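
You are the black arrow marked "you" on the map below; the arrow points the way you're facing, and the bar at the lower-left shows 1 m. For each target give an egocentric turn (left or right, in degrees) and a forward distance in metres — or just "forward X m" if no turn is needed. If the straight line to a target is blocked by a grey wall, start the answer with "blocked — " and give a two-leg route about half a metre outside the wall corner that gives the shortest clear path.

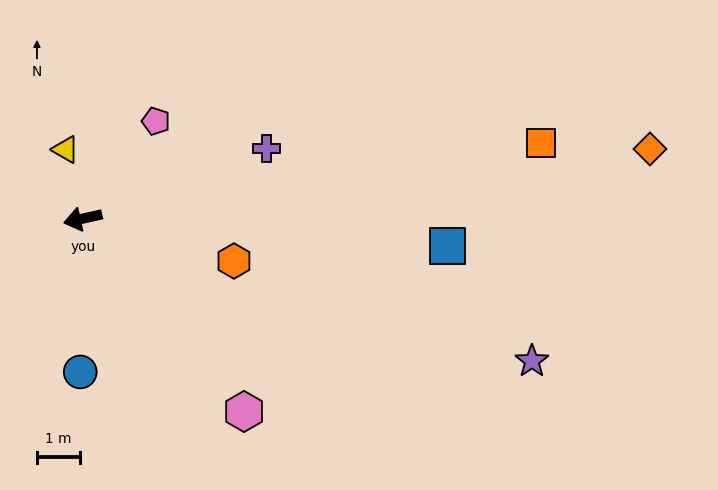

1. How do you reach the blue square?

turn left 163°, forward 8.4 m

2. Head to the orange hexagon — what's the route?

turn left 152°, forward 3.6 m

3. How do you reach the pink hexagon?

turn left 117°, forward 5.8 m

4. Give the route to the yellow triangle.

turn right 89°, forward 1.6 m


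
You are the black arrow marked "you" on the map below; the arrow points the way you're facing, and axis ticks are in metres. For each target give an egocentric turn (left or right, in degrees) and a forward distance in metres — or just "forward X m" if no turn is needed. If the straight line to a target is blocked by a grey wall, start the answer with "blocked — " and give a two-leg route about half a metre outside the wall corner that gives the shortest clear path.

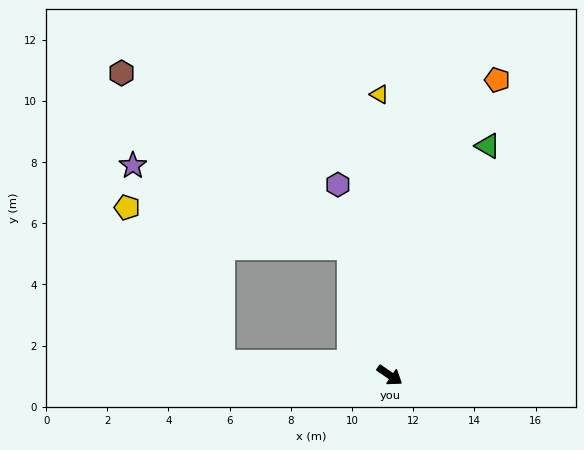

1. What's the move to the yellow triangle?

turn left 126°, forward 9.2 m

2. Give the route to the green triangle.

turn left 101°, forward 8.2 m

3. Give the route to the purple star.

blocked — turn left 142°, forward 4.4 m, then turn left 52°, forward 7.6 m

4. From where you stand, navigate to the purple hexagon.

turn left 140°, forward 6.5 m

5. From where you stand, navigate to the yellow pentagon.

blocked — turn right 150°, forward 5.5 m, then turn right 54°, forward 5.9 m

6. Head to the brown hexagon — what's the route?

blocked — turn left 142°, forward 4.4 m, then turn left 35°, forward 9.4 m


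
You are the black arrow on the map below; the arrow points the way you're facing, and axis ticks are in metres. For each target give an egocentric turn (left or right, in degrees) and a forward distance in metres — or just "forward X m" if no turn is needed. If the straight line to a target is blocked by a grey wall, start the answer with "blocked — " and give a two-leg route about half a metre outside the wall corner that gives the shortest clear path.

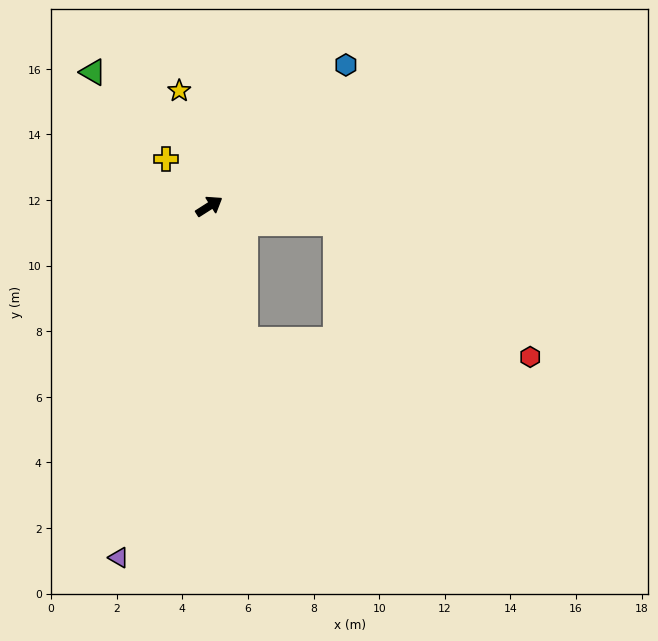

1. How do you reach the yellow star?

turn left 72°, forward 3.6 m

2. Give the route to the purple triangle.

turn right 137°, forward 11.1 m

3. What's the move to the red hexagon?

blocked — turn right 39°, forward 3.9 m, then turn right 28°, forward 7.2 m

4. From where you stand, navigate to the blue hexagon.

turn left 13°, forward 6.0 m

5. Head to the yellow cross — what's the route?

turn left 100°, forward 2.0 m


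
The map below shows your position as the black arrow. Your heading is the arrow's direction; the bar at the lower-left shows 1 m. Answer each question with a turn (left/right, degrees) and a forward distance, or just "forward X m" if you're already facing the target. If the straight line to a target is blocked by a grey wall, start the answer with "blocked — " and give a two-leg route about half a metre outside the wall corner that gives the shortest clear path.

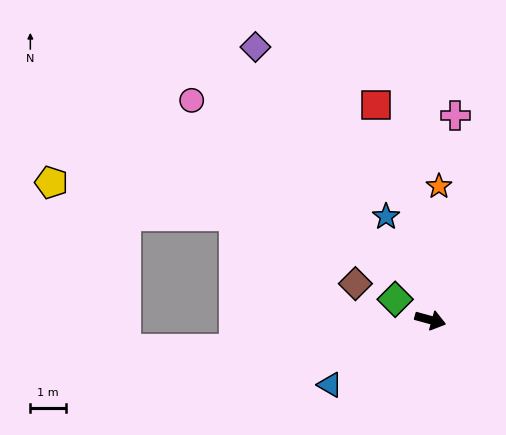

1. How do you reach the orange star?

turn left 102°, forward 3.8 m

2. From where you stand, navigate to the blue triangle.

turn right 132°, forward 3.4 m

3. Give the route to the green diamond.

turn left 165°, forward 1.1 m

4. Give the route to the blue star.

turn left 129°, forward 3.2 m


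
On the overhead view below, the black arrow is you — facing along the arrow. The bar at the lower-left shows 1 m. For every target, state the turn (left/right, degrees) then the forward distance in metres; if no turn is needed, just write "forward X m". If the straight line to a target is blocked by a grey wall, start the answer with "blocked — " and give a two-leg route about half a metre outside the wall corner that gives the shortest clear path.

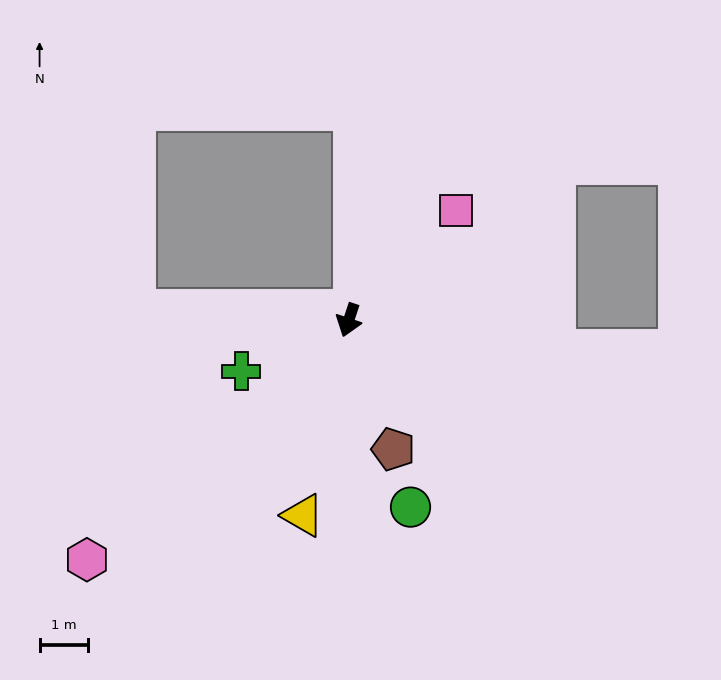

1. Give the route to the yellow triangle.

turn left 5°, forward 4.2 m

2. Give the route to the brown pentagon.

turn left 37°, forward 2.8 m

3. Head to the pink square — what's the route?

turn left 154°, forward 3.2 m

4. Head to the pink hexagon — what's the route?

turn right 29°, forward 7.4 m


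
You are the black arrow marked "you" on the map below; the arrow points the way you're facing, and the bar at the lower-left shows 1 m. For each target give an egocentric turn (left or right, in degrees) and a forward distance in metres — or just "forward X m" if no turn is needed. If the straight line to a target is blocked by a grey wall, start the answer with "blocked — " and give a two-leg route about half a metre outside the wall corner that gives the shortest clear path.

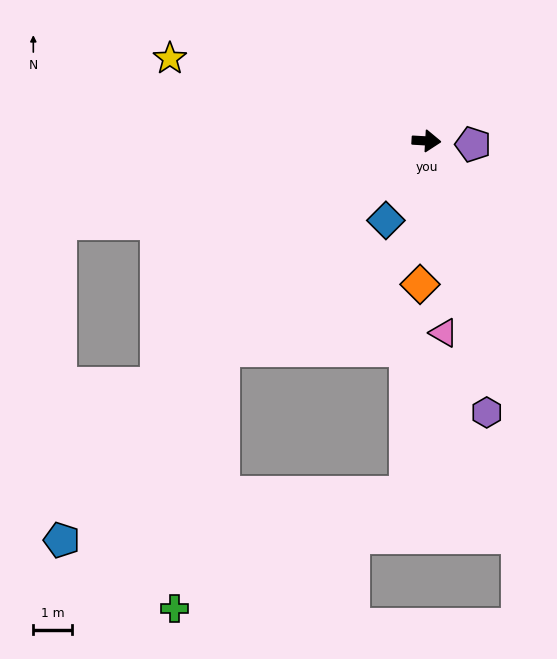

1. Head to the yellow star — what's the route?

turn left 166°, forward 6.9 m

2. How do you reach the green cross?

blocked — turn right 131°, forward 7.5 m, then turn left 34°, forward 6.7 m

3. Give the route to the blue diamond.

turn right 114°, forward 2.3 m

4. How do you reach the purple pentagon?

forward 1.2 m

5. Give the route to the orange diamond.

turn right 89°, forward 3.7 m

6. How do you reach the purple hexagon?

turn right 74°, forward 7.1 m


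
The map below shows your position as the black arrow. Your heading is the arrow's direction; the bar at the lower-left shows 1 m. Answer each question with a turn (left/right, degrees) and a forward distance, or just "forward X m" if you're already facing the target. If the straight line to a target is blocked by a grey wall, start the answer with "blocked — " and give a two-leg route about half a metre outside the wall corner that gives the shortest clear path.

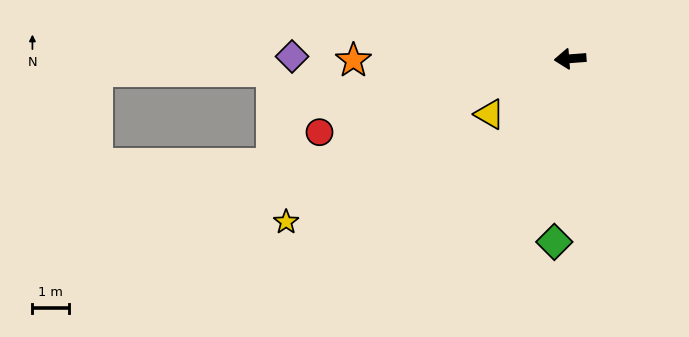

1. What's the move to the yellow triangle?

turn left 30°, forward 2.7 m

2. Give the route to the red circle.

turn left 12°, forward 7.1 m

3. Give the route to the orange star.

turn right 4°, forward 5.9 m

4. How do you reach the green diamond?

turn left 81°, forward 5.0 m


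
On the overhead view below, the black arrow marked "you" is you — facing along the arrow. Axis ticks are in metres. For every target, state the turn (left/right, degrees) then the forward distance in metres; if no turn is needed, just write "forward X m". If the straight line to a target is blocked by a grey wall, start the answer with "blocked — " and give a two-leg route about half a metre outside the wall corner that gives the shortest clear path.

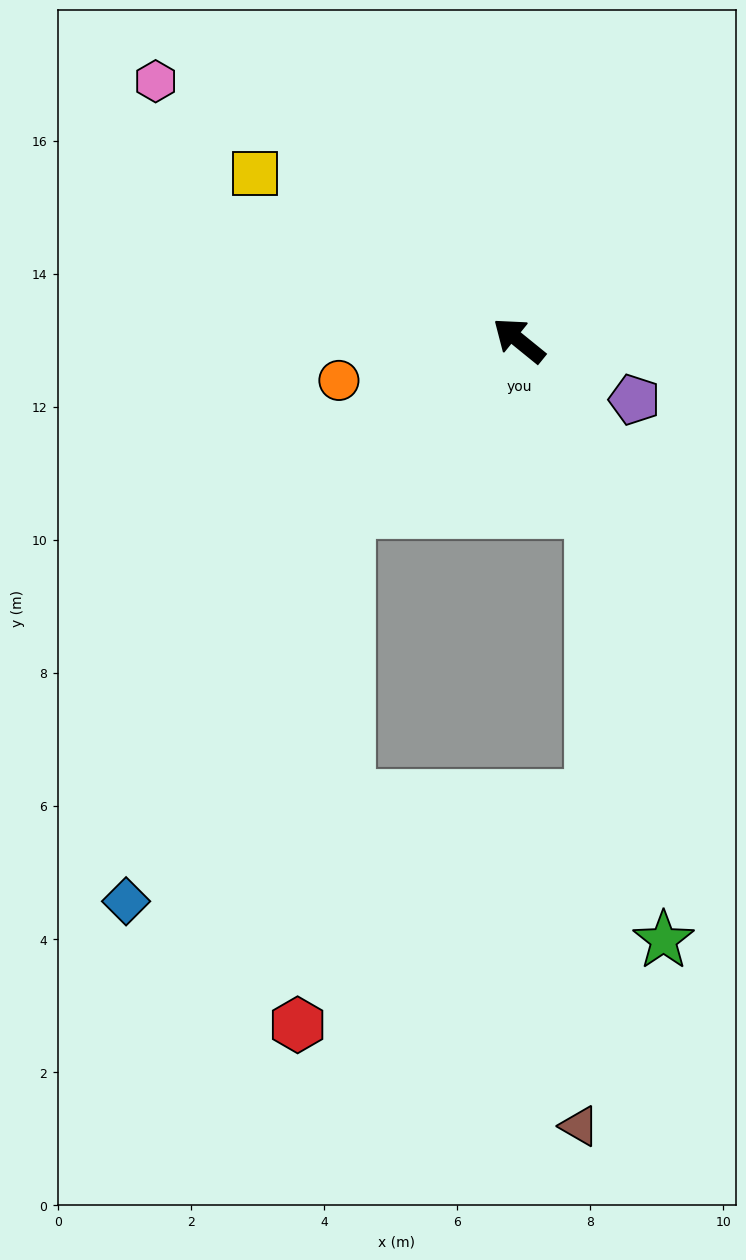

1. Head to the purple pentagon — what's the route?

turn right 168°, forward 2.0 m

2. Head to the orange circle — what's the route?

turn left 52°, forward 2.8 m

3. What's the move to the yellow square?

turn left 7°, forward 4.7 m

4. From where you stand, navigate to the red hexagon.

blocked — turn left 84°, forward 3.6 m, then turn left 40°, forward 7.8 m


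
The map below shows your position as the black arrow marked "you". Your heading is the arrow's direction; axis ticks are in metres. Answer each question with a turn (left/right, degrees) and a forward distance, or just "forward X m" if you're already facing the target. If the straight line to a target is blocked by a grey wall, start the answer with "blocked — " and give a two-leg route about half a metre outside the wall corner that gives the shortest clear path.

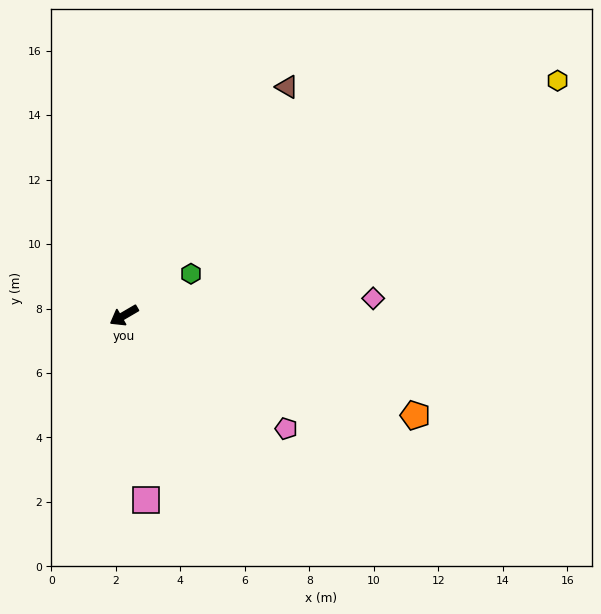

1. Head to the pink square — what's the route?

turn left 67°, forward 5.8 m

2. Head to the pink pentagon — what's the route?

turn left 115°, forward 6.1 m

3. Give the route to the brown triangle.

turn right 156°, forward 8.7 m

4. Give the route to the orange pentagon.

turn left 131°, forward 9.6 m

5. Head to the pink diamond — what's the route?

turn left 154°, forward 7.7 m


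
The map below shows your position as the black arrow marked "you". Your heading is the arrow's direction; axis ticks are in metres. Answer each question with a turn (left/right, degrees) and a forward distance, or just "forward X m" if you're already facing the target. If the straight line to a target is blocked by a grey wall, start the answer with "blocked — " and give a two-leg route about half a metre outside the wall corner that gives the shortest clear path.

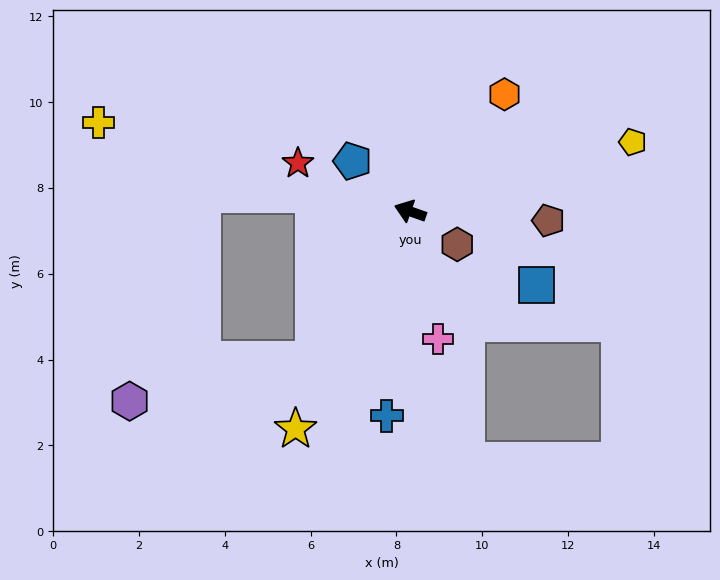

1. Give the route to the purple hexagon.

blocked — turn left 76°, forward 4.1 m, then turn right 44°, forward 4.4 m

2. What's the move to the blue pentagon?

turn right 22°, forward 1.8 m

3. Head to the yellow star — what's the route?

turn left 82°, forward 5.7 m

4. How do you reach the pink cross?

turn left 122°, forward 3.0 m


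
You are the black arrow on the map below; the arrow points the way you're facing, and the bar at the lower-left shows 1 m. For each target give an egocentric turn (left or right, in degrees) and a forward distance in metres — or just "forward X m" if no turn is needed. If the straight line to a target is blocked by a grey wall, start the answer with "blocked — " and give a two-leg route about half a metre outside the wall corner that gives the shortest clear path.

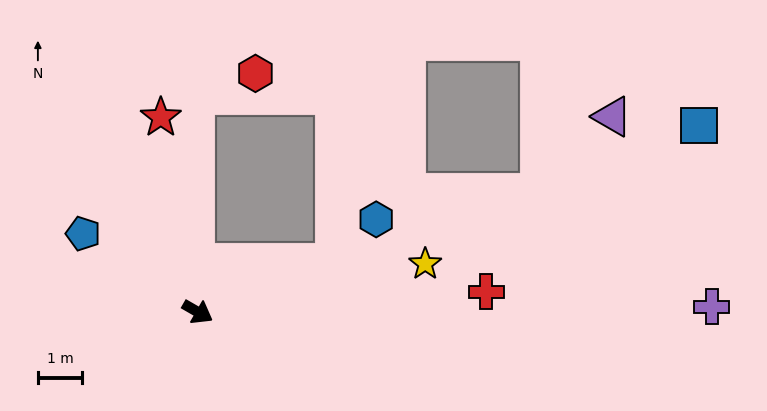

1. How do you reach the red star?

turn left 131°, forward 4.4 m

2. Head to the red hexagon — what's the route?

blocked — turn left 120°, forward 4.8 m, then turn right 69°, forward 1.4 m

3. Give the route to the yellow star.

turn left 42°, forward 5.2 m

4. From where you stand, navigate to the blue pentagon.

turn left 176°, forward 3.1 m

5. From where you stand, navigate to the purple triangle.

blocked — turn left 49°, forward 8.1 m, then turn left 27°, forward 2.4 m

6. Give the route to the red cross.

turn left 34°, forward 6.5 m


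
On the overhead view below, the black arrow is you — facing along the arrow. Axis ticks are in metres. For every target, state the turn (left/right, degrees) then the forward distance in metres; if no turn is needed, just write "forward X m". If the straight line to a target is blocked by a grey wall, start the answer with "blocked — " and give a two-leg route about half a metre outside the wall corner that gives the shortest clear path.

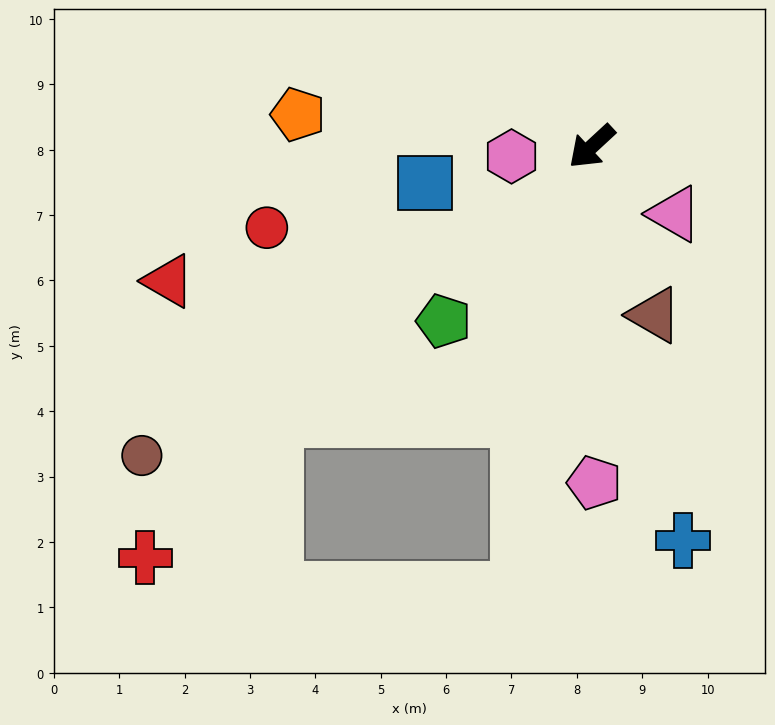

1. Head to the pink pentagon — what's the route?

turn left 48°, forward 5.1 m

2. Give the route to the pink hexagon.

turn right 36°, forward 1.2 m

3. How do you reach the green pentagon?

turn left 7°, forward 3.5 m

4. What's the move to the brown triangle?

turn left 68°, forward 2.7 m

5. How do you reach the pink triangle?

turn left 98°, forward 1.6 m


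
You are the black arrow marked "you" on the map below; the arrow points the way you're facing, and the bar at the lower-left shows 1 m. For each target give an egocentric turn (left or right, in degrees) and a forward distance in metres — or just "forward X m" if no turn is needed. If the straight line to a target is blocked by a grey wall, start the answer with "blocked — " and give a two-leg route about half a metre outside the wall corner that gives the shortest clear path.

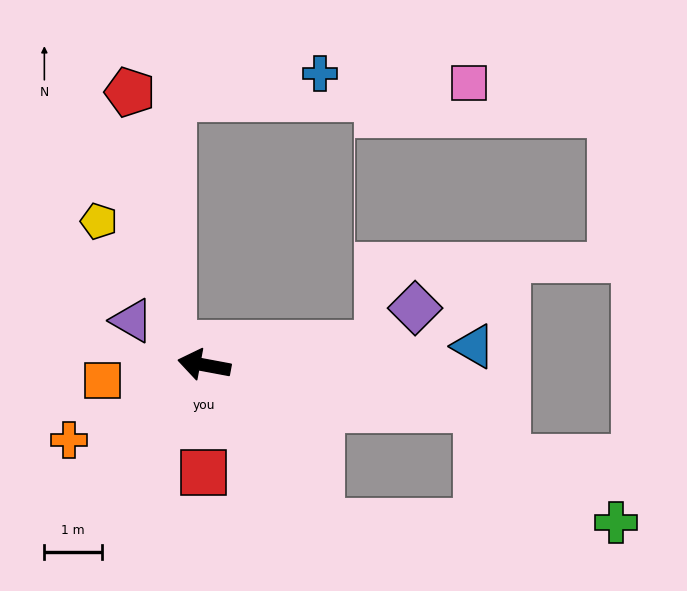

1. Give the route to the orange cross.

turn left 40°, forward 2.7 m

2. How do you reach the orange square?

turn left 19°, forward 1.8 m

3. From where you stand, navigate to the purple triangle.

turn right 21°, forward 1.5 m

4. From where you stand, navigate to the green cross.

blocked — turn left 137°, forward 3.4 m, then turn left 54°, forward 5.1 m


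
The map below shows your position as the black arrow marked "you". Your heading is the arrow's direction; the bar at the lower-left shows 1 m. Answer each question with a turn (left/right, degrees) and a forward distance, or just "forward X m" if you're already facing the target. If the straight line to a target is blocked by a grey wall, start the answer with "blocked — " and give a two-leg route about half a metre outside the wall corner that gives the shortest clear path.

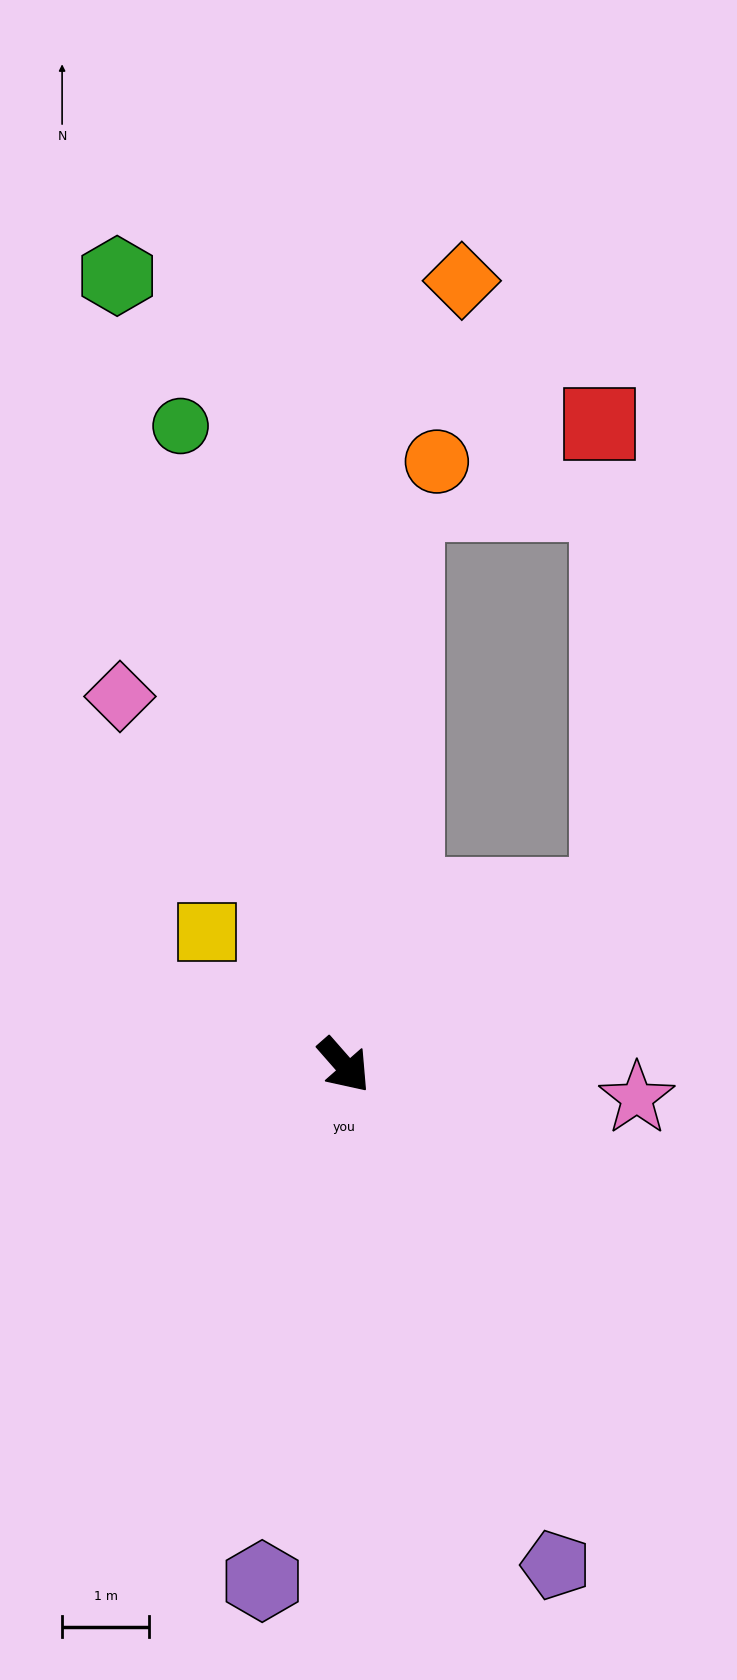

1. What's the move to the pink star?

turn left 42°, forward 3.4 m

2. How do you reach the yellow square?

turn right 176°, forward 2.2 m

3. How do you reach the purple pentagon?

turn right 18°, forward 6.2 m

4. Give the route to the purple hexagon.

turn right 50°, forward 6.0 m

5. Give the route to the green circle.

turn left 153°, forward 7.6 m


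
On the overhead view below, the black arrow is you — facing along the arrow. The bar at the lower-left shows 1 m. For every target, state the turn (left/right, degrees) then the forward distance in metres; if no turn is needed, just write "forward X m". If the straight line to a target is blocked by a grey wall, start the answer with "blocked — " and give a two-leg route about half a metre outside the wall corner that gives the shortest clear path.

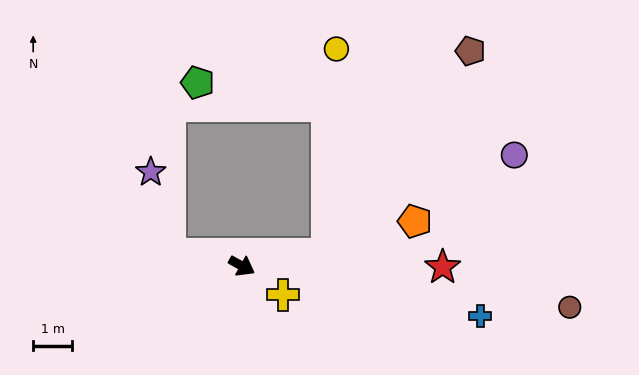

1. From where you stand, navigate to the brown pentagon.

blocked — turn left 37°, forward 2.2 m, then turn left 47°, forward 6.4 m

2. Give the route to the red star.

turn left 29°, forward 5.2 m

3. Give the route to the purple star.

blocked — turn right 160°, forward 1.9 m, then turn right 68°, forward 2.2 m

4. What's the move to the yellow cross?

turn right 6°, forward 1.3 m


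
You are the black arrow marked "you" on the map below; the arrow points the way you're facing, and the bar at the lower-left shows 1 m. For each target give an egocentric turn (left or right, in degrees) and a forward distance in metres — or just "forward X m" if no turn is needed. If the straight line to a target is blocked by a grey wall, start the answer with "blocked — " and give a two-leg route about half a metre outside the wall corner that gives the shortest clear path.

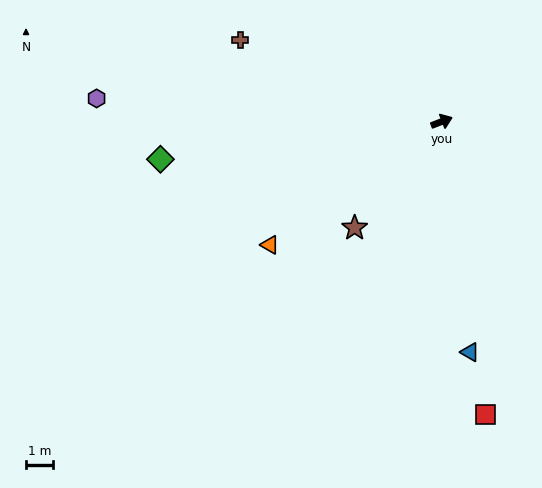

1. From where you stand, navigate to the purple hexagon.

turn left 155°, forward 12.7 m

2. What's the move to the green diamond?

turn left 166°, forward 10.4 m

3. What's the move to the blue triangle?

turn right 104°, forward 8.5 m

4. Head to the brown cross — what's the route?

turn left 137°, forward 8.0 m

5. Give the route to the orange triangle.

turn right 166°, forward 7.8 m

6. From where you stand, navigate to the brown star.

turn right 151°, forward 5.0 m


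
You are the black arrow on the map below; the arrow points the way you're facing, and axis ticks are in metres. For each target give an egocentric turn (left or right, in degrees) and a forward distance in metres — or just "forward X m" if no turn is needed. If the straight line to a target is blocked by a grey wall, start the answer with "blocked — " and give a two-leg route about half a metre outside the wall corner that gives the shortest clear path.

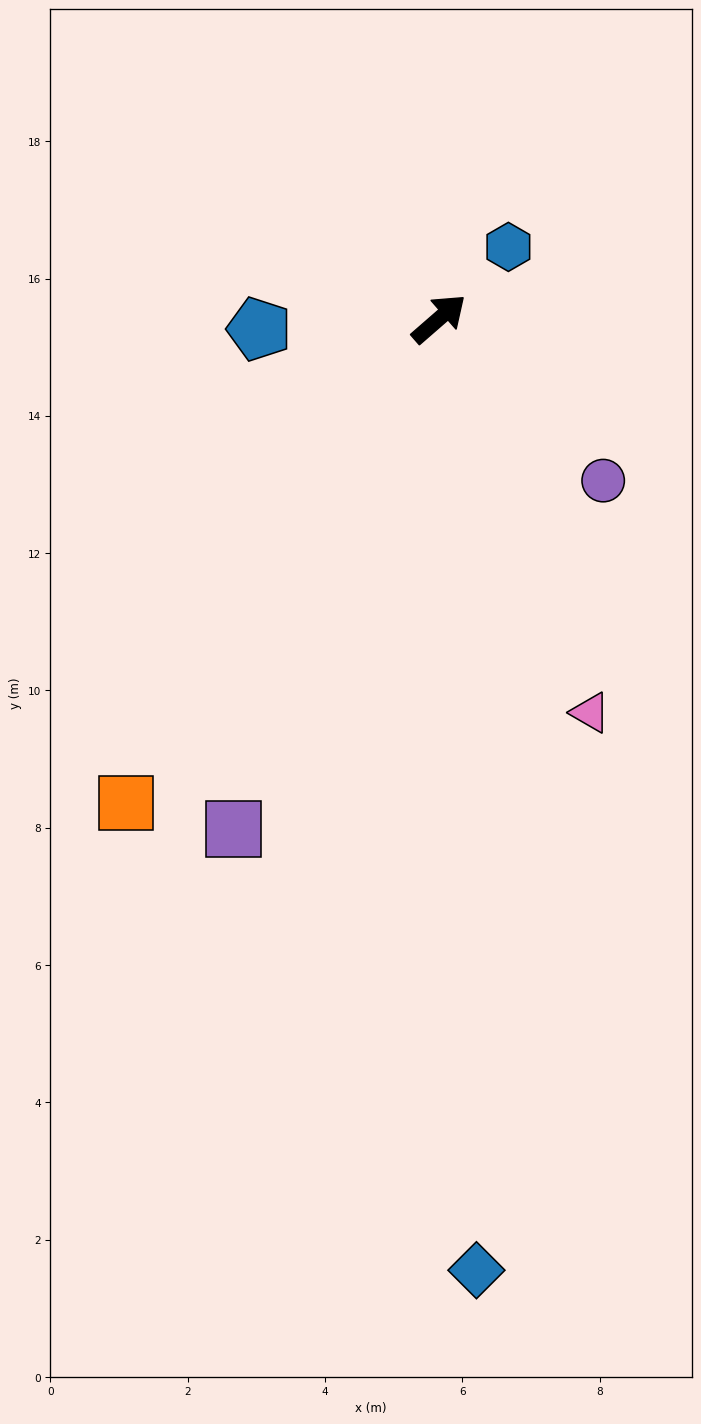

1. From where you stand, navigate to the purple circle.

turn right 86°, forward 3.4 m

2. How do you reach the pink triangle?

turn right 110°, forward 6.1 m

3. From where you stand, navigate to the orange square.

turn right 164°, forward 8.4 m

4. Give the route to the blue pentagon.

turn left 142°, forward 2.6 m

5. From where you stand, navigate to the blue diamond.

turn right 129°, forward 13.9 m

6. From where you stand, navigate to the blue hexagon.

turn left 5°, forward 1.5 m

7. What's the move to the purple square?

turn right 153°, forward 8.0 m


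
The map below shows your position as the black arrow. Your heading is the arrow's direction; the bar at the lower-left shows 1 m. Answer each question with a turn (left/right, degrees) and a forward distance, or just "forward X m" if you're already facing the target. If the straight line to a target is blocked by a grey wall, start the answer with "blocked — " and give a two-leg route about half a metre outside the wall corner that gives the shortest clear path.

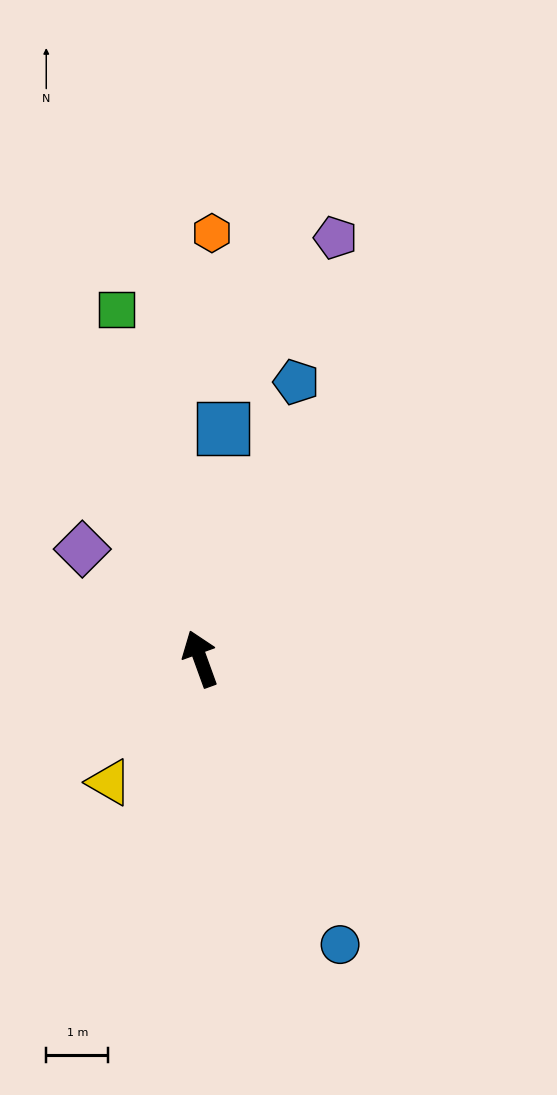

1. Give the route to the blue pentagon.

turn right 39°, forward 4.7 m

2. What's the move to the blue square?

turn right 26°, forward 3.7 m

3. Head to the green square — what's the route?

turn right 6°, forward 5.8 m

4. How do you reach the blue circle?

turn right 174°, forward 5.1 m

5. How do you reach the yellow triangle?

turn left 124°, forward 2.5 m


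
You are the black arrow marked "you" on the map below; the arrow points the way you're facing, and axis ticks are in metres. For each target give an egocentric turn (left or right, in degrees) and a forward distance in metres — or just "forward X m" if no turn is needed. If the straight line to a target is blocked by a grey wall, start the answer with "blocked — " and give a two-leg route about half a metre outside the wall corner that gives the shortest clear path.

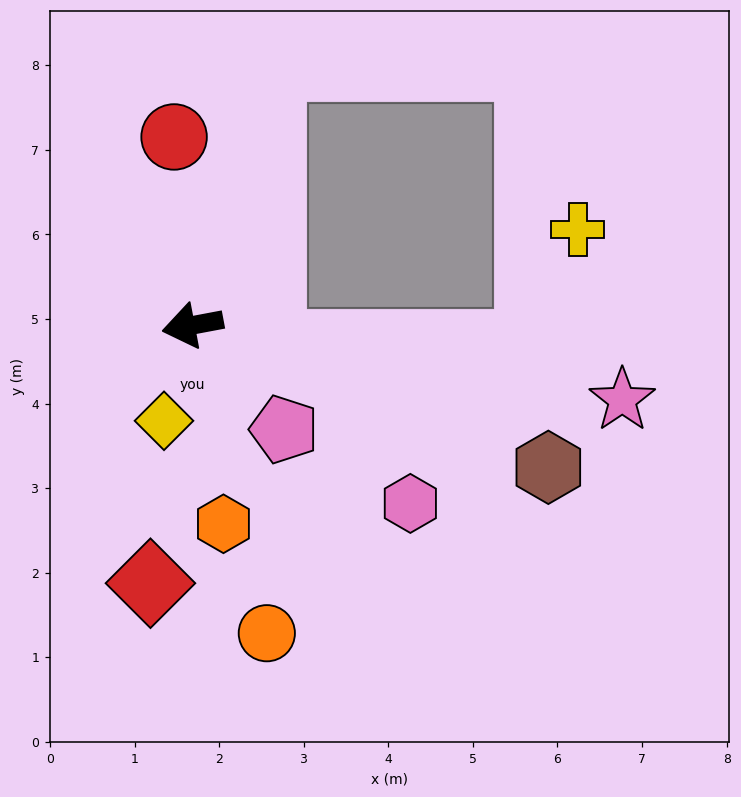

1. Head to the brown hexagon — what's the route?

turn left 148°, forward 4.5 m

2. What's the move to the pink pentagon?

turn left 121°, forward 1.6 m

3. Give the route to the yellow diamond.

turn left 63°, forward 1.2 m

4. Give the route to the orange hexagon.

turn left 88°, forward 2.4 m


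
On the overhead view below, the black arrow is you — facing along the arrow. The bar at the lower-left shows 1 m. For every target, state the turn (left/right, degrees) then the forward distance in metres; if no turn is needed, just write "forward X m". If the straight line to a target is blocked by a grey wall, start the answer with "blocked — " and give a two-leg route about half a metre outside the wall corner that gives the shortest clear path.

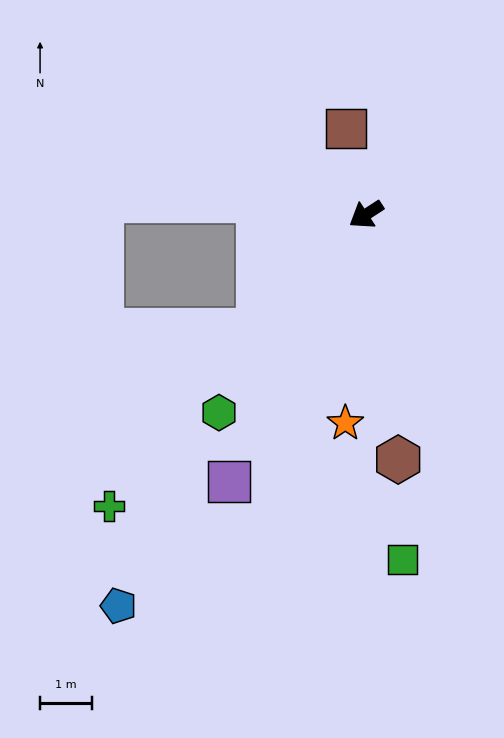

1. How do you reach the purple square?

turn left 30°, forward 5.8 m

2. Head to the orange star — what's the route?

turn left 51°, forward 4.0 m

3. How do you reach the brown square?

turn right 110°, forward 1.7 m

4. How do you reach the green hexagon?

turn left 20°, forward 4.8 m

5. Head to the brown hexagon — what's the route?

turn left 64°, forward 4.8 m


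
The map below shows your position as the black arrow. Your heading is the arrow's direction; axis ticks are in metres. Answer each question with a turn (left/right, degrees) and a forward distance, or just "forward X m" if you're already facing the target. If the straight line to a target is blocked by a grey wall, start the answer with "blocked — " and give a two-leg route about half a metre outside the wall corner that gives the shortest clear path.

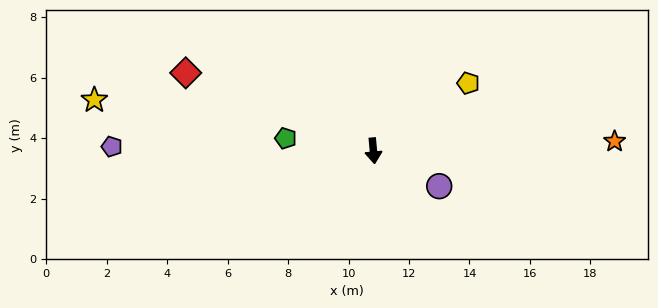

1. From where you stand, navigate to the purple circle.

turn left 57°, forward 2.5 m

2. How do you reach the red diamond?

turn right 118°, forward 6.7 m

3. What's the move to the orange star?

turn left 87°, forward 8.0 m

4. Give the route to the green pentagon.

turn right 103°, forward 2.9 m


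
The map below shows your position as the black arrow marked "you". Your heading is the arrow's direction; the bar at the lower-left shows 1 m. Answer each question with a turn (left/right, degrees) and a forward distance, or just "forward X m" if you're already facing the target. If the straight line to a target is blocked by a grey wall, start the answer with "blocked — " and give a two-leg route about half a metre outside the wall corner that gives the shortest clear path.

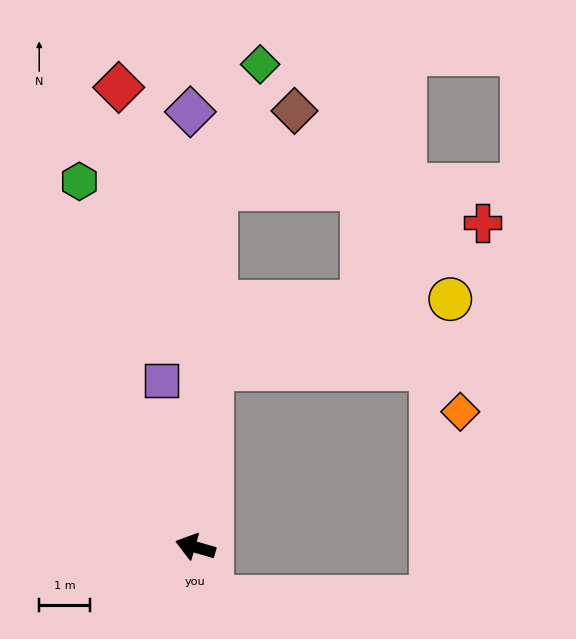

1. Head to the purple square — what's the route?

turn right 62°, forward 3.4 m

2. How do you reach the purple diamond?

turn right 73°, forward 8.6 m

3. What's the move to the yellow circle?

blocked — turn right 79°, forward 3.5 m, then turn right 68°, forward 4.9 m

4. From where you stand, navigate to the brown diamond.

blocked — turn right 77°, forward 7.1 m, then turn right 42°, forward 2.2 m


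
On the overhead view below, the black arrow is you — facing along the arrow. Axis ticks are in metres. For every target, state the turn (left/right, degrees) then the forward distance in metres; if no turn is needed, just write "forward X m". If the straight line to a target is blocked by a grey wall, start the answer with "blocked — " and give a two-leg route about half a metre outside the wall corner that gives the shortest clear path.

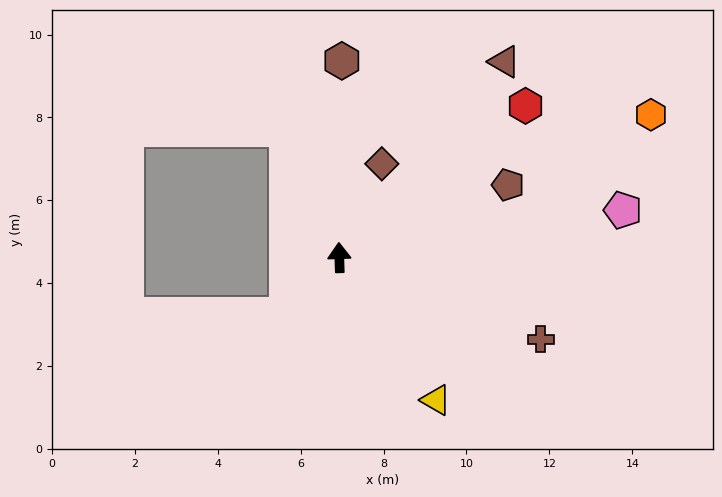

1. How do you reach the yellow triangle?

turn right 148°, forward 4.2 m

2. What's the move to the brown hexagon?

turn right 3°, forward 4.7 m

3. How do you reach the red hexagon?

turn right 53°, forward 5.8 m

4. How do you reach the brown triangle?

turn right 42°, forward 6.2 m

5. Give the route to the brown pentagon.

turn right 69°, forward 4.4 m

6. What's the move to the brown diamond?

turn right 26°, forward 2.5 m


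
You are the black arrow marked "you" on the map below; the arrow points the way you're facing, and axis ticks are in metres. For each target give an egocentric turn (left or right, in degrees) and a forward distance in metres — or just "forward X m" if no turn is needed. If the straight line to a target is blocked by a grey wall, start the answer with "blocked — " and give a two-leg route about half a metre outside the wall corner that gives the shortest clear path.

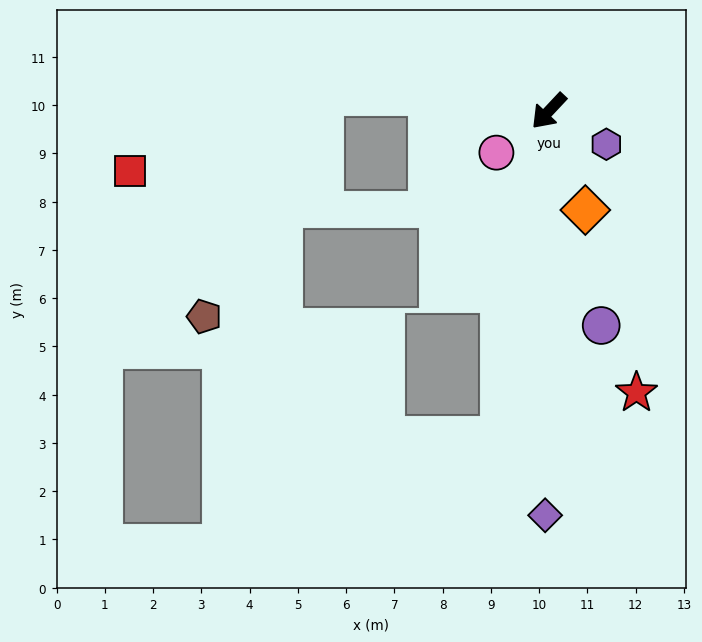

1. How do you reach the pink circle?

turn right 8°, forward 1.4 m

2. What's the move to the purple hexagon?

turn left 103°, forward 1.4 m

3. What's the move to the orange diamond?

turn left 63°, forward 2.2 m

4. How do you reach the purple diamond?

turn left 43°, forward 8.4 m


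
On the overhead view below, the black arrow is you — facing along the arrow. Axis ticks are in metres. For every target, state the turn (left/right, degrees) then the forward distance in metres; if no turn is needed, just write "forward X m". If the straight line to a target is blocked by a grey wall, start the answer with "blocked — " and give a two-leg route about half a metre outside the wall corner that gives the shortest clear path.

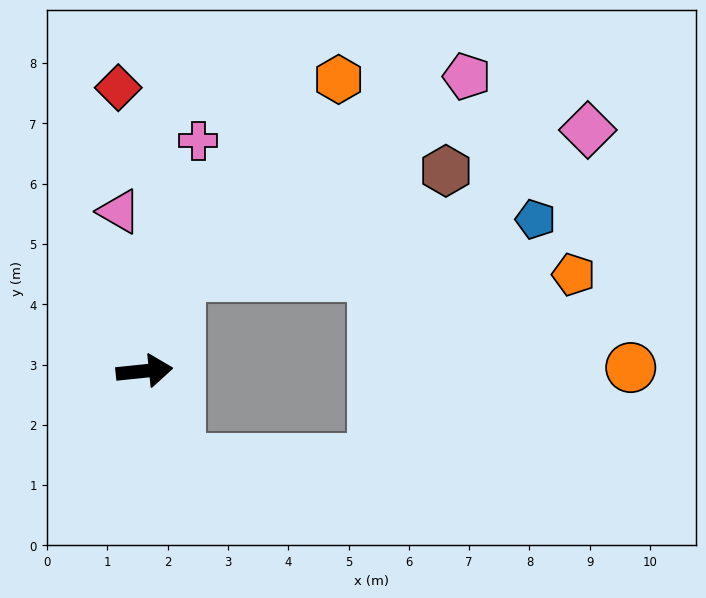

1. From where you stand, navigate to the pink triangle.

turn left 93°, forward 2.7 m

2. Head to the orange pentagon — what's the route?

blocked — turn left 64°, forward 1.7 m, then turn right 70°, forward 6.5 m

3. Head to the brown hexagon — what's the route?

blocked — turn left 64°, forward 1.7 m, then turn right 48°, forward 4.7 m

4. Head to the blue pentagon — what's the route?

blocked — turn left 64°, forward 1.7 m, then turn right 61°, forward 6.0 m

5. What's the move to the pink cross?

turn left 71°, forward 3.9 m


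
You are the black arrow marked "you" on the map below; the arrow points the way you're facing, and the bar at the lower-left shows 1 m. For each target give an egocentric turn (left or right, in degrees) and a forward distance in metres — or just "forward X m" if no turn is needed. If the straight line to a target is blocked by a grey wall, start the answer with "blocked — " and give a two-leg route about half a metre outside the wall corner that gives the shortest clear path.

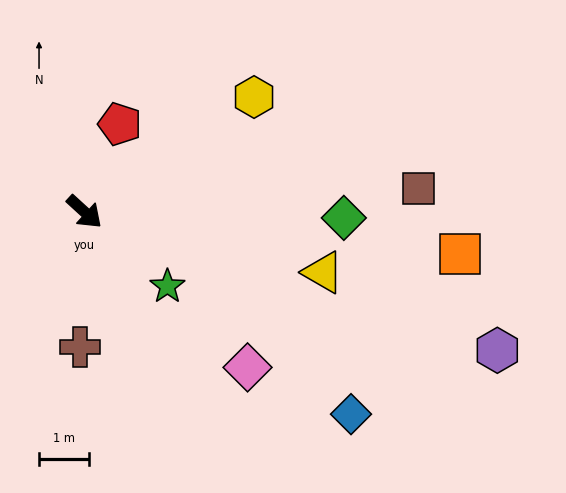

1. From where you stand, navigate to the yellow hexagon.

turn left 77°, forward 4.1 m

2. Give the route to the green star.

forward 2.2 m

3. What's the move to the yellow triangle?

turn left 28°, forward 5.0 m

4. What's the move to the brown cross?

turn right 49°, forward 2.7 m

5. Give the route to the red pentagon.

turn left 110°, forward 1.9 m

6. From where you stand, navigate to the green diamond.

turn left 41°, forward 5.2 m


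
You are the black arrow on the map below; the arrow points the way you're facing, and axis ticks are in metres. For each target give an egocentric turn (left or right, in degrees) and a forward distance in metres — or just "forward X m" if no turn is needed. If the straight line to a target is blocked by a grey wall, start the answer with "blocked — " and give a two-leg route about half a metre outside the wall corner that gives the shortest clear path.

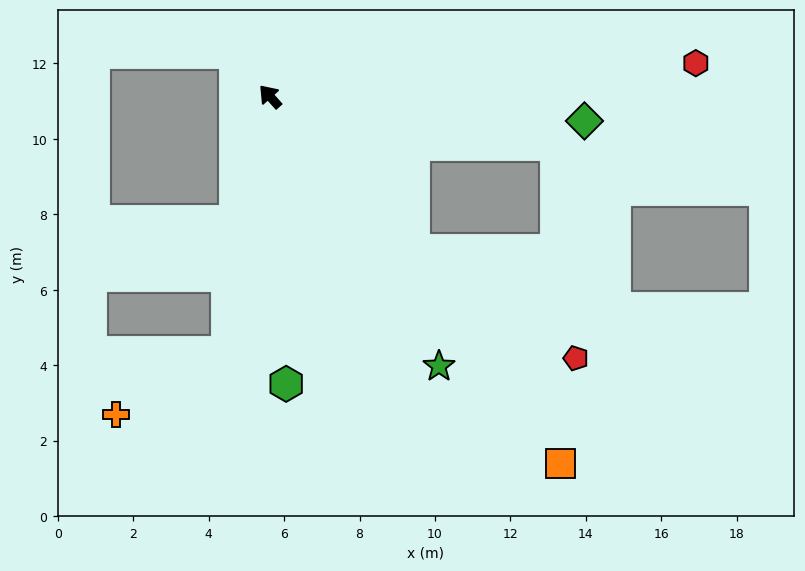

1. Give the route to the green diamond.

turn right 136°, forward 8.4 m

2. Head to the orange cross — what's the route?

blocked — turn left 129°, forward 6.9 m, then turn right 51°, forward 3.4 m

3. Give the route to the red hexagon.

turn right 127°, forward 11.3 m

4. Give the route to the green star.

turn left 170°, forward 8.4 m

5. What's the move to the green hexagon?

turn left 142°, forward 7.6 m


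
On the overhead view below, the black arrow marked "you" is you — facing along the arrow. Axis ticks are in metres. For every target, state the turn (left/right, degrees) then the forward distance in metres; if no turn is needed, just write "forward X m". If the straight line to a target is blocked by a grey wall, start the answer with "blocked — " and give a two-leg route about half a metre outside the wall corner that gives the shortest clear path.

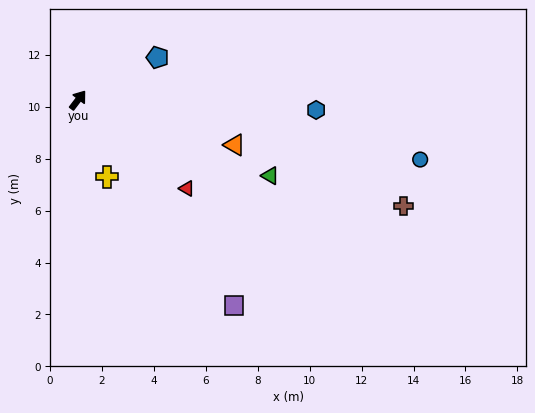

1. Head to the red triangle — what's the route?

turn right 92°, forward 5.4 m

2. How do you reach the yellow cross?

turn right 122°, forward 3.2 m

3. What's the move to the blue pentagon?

turn right 25°, forward 3.5 m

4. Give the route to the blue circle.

turn right 63°, forward 13.4 m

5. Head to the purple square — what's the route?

turn right 106°, forward 9.9 m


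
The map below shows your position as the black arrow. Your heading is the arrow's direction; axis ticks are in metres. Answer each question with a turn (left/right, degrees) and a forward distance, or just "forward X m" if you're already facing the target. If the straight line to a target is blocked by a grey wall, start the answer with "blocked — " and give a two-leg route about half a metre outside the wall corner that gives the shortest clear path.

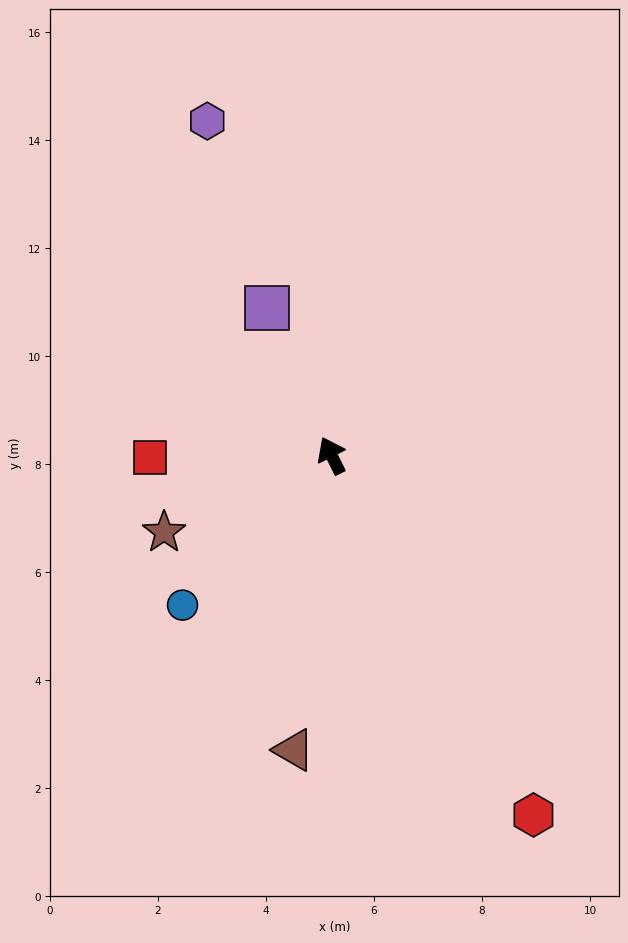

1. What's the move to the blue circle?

turn left 109°, forward 3.9 m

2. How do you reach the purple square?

turn right 3°, forward 3.0 m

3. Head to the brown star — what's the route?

turn left 88°, forward 3.4 m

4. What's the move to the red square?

turn left 64°, forward 3.4 m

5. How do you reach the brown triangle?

turn left 146°, forward 5.5 m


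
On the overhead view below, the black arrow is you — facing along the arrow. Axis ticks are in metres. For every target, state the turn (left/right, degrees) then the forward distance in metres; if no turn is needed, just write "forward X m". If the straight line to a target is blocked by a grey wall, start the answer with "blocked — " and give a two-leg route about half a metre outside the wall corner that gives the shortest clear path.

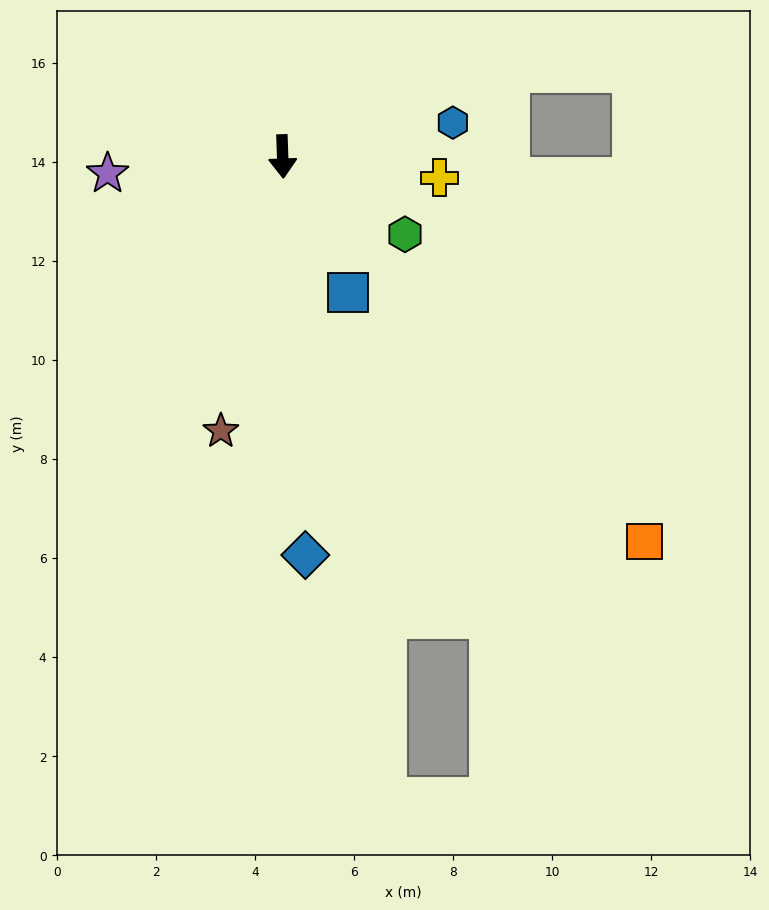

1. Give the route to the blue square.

turn left 24°, forward 3.0 m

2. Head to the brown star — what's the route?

turn right 15°, forward 5.7 m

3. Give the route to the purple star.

turn right 86°, forward 3.6 m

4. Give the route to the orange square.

turn left 41°, forward 10.7 m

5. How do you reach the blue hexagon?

turn left 99°, forward 3.5 m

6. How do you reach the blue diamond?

forward 8.1 m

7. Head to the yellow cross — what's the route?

turn left 80°, forward 3.2 m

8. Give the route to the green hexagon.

turn left 56°, forward 2.9 m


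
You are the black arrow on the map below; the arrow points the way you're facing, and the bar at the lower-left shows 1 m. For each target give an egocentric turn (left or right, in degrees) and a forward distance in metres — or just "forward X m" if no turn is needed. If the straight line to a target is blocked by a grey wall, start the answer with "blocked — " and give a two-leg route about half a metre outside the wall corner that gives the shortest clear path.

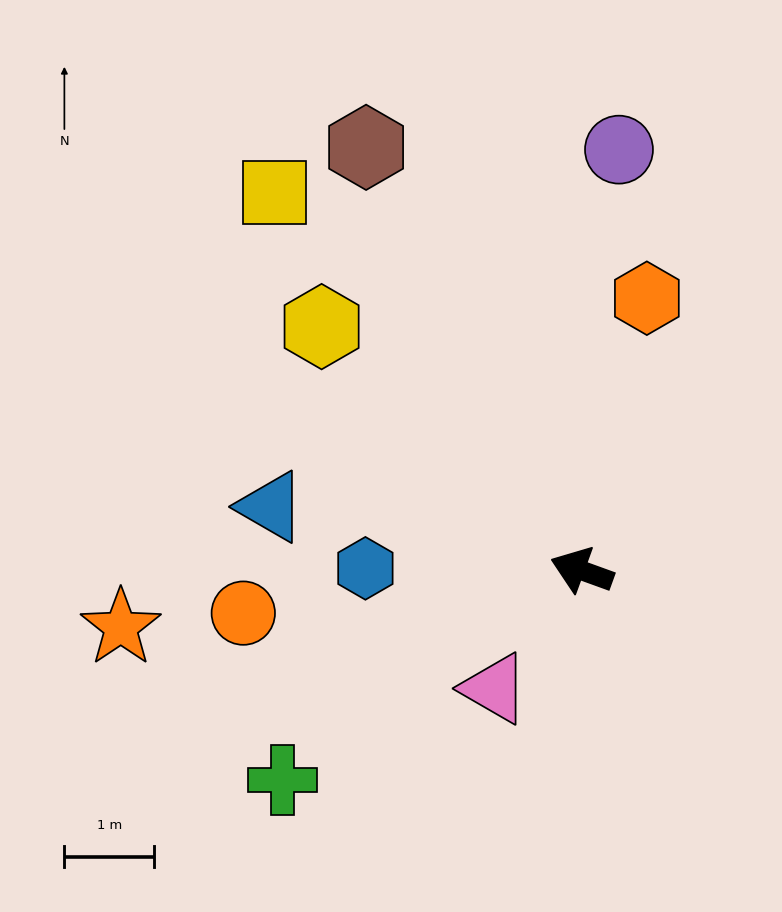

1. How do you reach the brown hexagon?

turn right 43°, forward 5.3 m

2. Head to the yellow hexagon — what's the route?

turn right 23°, forward 4.0 m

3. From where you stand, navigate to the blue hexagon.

turn left 19°, forward 2.4 m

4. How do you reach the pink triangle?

turn left 73°, forward 1.6 m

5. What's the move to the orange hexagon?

turn right 84°, forward 3.1 m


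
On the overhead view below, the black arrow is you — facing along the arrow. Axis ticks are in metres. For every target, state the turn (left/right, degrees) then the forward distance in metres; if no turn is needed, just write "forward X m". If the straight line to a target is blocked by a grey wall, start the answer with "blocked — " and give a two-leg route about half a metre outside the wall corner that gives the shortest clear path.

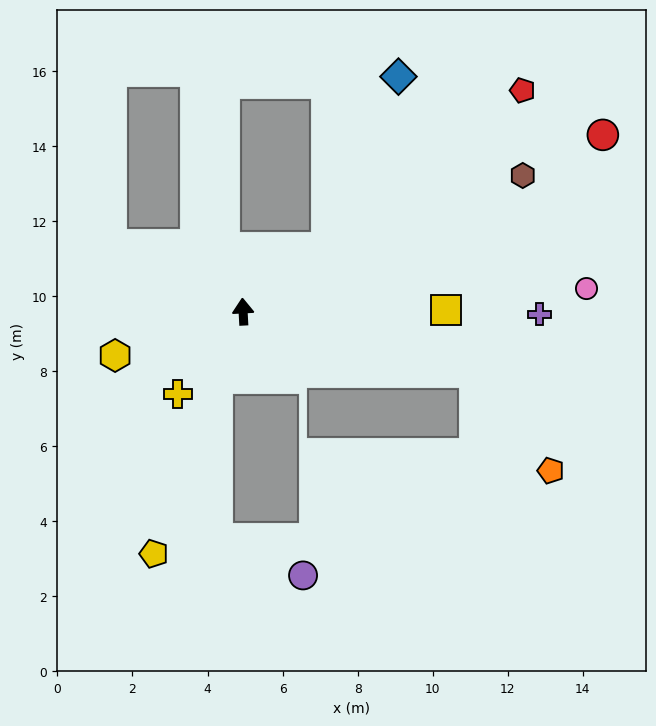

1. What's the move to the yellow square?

turn right 92°, forward 5.4 m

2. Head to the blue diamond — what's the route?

blocked — turn right 56°, forward 2.8 m, then turn left 30°, forward 4.9 m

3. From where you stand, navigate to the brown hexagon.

turn right 67°, forward 8.3 m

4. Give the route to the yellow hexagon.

turn left 106°, forward 3.6 m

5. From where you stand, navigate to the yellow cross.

turn left 138°, forward 2.8 m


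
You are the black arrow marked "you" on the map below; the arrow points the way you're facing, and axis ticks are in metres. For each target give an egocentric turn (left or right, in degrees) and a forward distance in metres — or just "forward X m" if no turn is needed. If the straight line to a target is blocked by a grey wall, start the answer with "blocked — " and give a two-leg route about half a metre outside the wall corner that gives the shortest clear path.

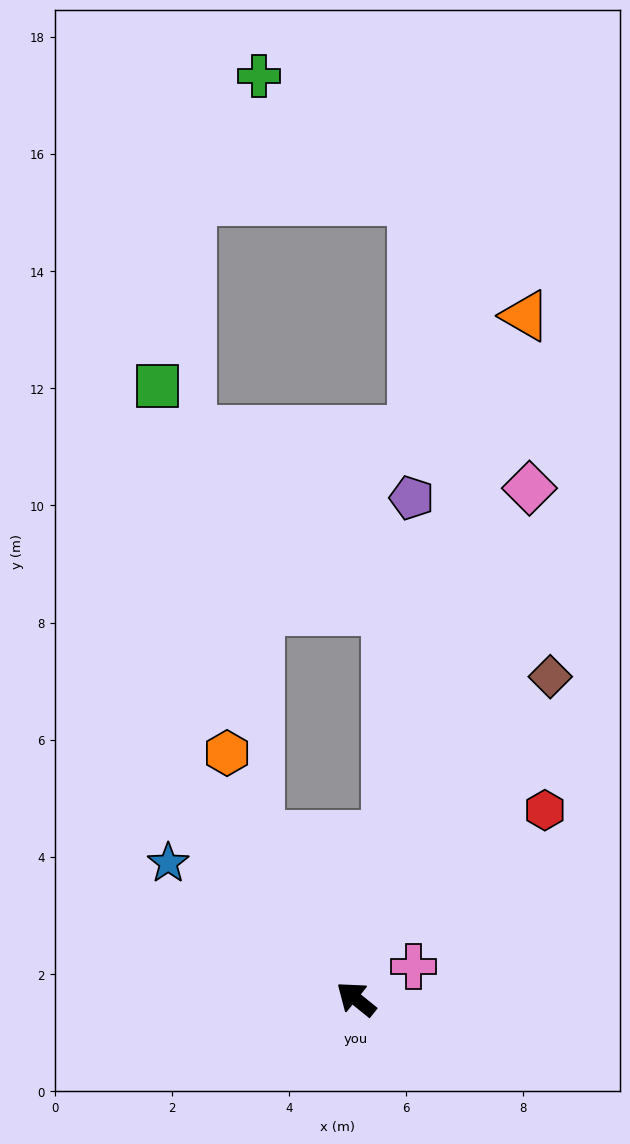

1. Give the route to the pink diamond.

turn right 70°, forward 9.2 m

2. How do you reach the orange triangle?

turn right 65°, forward 12.0 m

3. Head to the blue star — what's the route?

turn left 3°, forward 4.0 m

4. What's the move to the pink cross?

turn right 112°, forward 1.1 m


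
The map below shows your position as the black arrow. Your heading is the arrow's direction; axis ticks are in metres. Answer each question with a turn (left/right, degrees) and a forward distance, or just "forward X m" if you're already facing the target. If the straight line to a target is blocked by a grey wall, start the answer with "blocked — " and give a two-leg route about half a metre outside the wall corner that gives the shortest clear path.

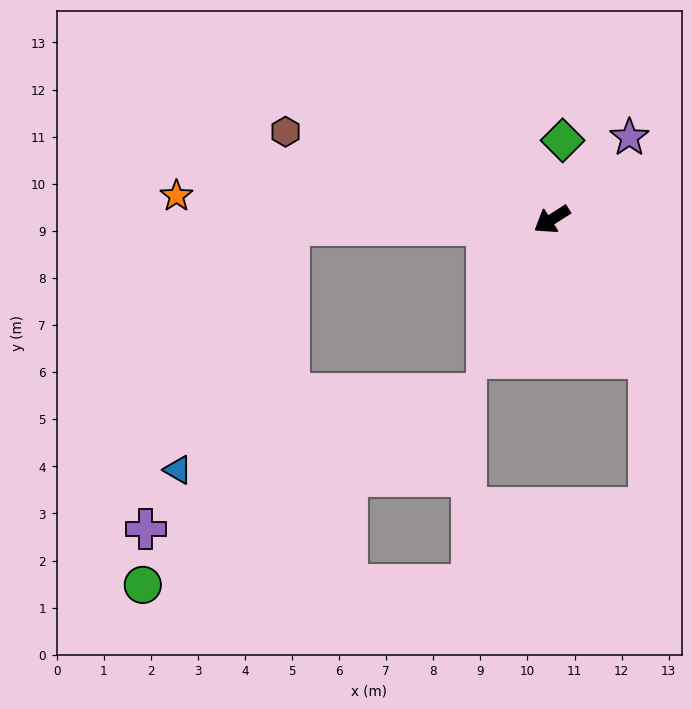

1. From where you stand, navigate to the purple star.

turn right 166°, forward 2.4 m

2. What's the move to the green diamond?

turn right 130°, forward 1.7 m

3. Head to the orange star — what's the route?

turn right 36°, forward 8.0 m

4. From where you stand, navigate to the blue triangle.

blocked — turn right 31°, forward 5.6 m, then turn left 64°, forward 5.7 m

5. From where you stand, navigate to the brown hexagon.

turn right 51°, forward 6.0 m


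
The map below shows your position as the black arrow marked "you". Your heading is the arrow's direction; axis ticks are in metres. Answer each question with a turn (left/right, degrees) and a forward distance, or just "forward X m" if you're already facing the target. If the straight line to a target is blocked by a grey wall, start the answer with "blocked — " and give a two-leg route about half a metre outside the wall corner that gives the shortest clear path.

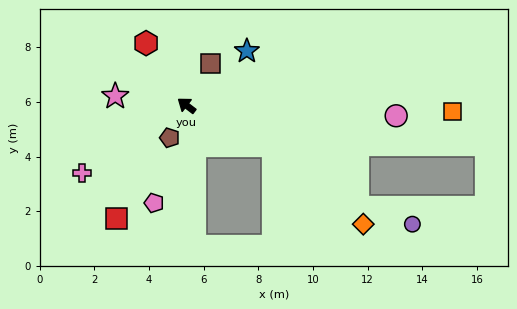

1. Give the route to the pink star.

turn left 30°, forward 2.6 m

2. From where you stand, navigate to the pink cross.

turn left 70°, forward 4.5 m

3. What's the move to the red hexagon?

turn right 20°, forward 2.7 m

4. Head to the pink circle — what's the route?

turn right 145°, forward 7.7 m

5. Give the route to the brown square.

turn right 82°, forward 1.8 m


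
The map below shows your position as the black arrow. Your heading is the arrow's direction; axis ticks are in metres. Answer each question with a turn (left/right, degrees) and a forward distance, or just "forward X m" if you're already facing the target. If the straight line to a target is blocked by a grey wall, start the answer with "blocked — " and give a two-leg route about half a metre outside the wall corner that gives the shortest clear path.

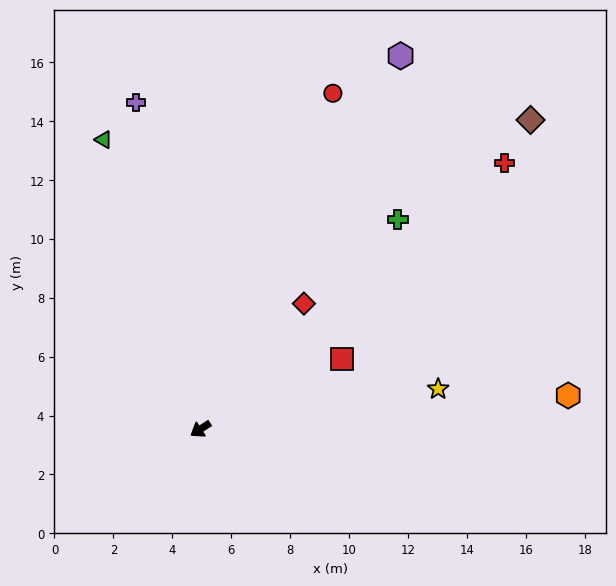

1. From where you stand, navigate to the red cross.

turn right 172°, forward 13.7 m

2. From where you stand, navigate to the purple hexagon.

turn right 151°, forward 14.4 m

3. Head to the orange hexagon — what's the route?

turn left 152°, forward 12.5 m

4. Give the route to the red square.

turn left 173°, forward 5.4 m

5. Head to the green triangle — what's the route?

turn right 105°, forward 10.4 m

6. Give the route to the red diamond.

turn right 163°, forward 5.5 m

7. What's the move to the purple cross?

turn right 112°, forward 11.3 m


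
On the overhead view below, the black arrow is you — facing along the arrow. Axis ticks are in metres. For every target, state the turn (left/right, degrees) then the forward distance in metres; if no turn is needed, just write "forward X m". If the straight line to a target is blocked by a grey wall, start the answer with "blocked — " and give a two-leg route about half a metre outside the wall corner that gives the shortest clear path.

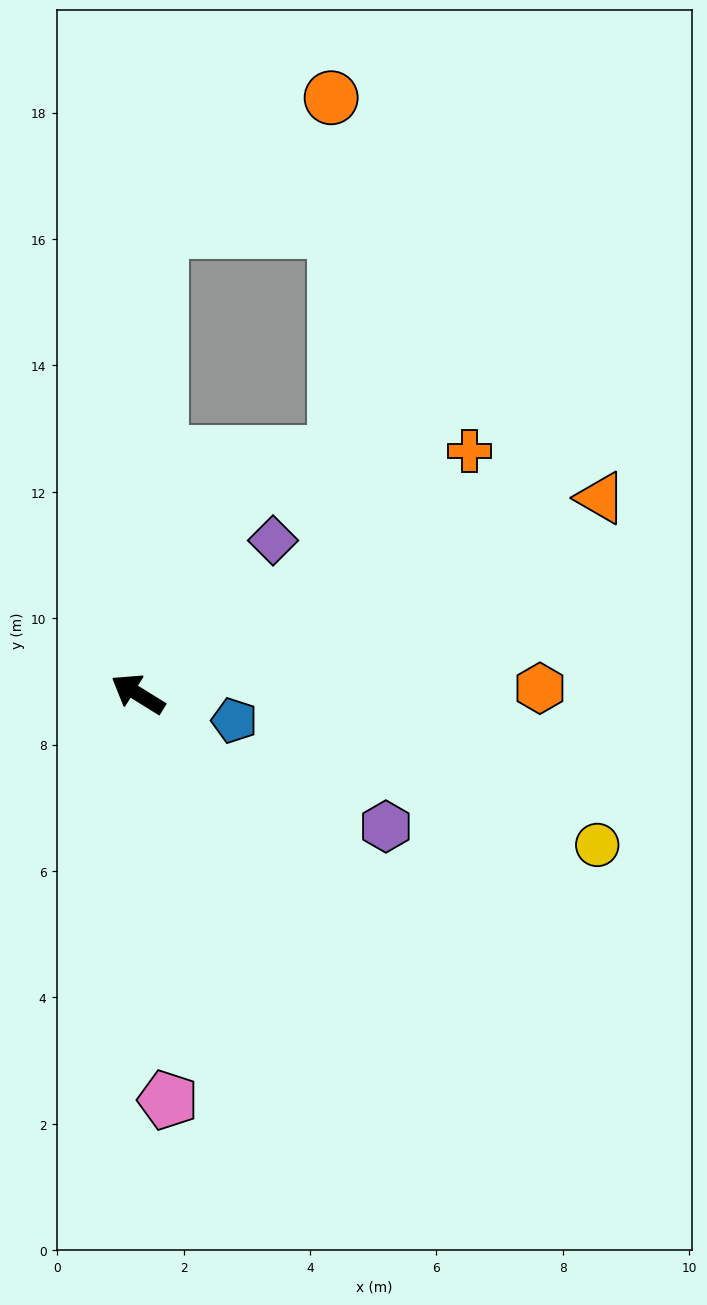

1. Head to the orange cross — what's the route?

turn right 112°, forward 6.5 m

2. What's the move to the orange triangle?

turn right 125°, forward 8.0 m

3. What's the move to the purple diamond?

turn right 100°, forward 3.2 m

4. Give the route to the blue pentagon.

turn right 164°, forward 1.6 m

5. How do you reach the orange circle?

blocked — turn right 61°, forward 7.3 m, then turn right 49°, forward 3.4 m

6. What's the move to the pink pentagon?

turn left 126°, forward 6.4 m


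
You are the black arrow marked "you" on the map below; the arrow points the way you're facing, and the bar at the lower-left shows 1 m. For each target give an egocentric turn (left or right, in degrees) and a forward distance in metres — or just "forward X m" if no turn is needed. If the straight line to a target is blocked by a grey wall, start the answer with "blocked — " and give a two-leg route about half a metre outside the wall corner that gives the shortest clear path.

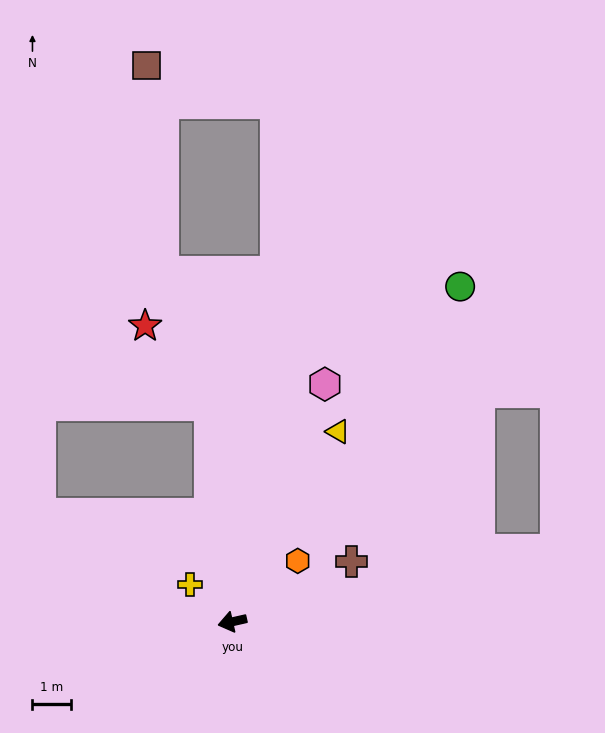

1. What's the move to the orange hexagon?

turn right 150°, forward 2.3 m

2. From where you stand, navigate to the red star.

blocked — turn right 97°, forward 5.7 m, then turn left 34°, forward 2.7 m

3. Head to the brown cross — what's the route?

turn right 166°, forward 3.5 m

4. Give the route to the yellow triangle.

turn right 132°, forward 5.7 m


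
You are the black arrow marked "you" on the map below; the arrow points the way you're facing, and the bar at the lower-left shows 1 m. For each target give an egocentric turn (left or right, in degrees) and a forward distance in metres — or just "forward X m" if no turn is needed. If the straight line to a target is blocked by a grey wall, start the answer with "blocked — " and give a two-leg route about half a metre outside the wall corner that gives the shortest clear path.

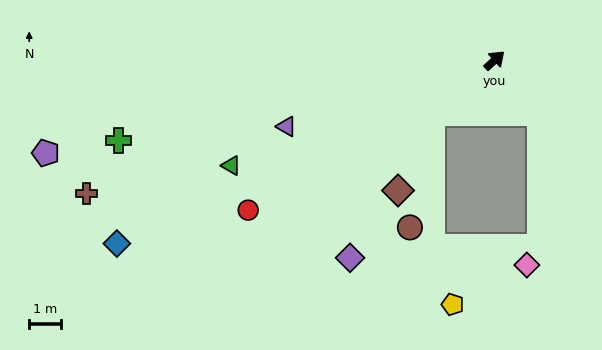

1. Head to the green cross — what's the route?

turn left 150°, forward 12.1 m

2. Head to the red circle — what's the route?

turn left 169°, forward 9.1 m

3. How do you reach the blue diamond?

turn left 164°, forward 13.2 m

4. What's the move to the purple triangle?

turn left 155°, forward 6.9 m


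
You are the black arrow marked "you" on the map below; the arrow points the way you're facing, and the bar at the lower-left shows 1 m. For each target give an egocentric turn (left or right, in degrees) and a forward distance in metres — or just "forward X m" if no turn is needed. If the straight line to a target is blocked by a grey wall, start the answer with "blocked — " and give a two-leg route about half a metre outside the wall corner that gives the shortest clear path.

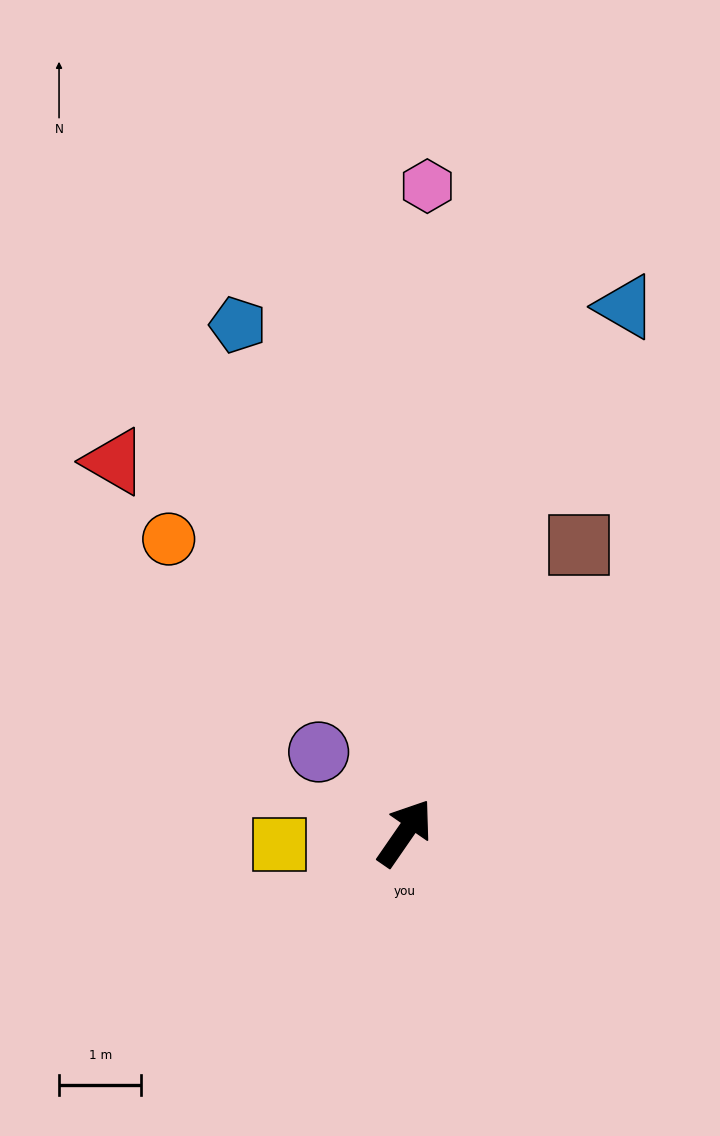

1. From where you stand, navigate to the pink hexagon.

turn left 33°, forward 7.9 m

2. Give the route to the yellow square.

turn left 130°, forward 1.5 m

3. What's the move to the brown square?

turn left 3°, forward 4.1 m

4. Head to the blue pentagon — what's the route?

turn left 53°, forward 6.5 m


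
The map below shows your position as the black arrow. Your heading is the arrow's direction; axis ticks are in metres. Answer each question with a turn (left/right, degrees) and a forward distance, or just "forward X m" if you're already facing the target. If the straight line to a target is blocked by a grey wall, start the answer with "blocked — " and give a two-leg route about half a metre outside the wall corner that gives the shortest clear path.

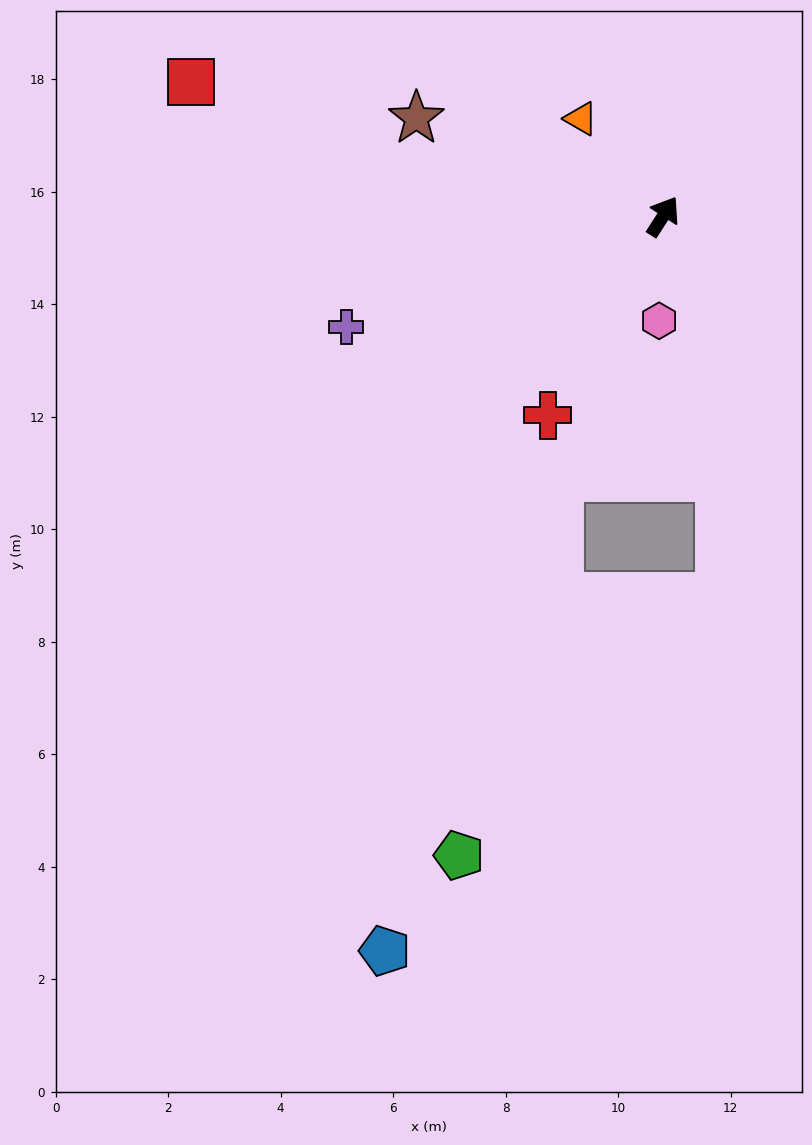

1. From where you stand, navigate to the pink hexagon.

turn right 149°, forward 1.9 m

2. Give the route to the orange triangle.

turn left 73°, forward 2.3 m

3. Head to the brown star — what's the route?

turn left 101°, forward 4.7 m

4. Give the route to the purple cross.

turn left 142°, forward 6.0 m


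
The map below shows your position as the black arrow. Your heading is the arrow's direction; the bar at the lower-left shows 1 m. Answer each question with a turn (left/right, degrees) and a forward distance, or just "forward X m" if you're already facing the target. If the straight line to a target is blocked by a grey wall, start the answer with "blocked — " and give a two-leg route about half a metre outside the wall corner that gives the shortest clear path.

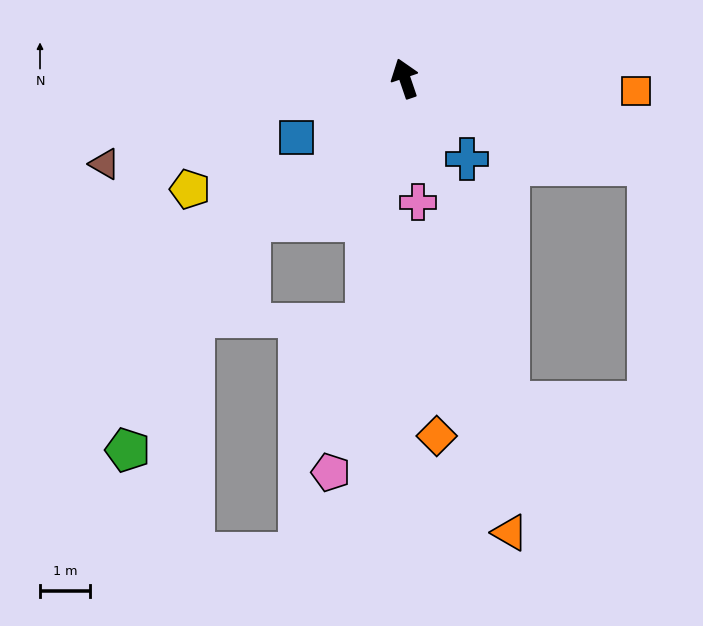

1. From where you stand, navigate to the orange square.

turn right 112°, forward 4.7 m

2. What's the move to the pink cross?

turn left 167°, forward 2.5 m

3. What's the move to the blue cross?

turn right 161°, forward 2.0 m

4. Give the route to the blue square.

turn left 100°, forward 2.5 m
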